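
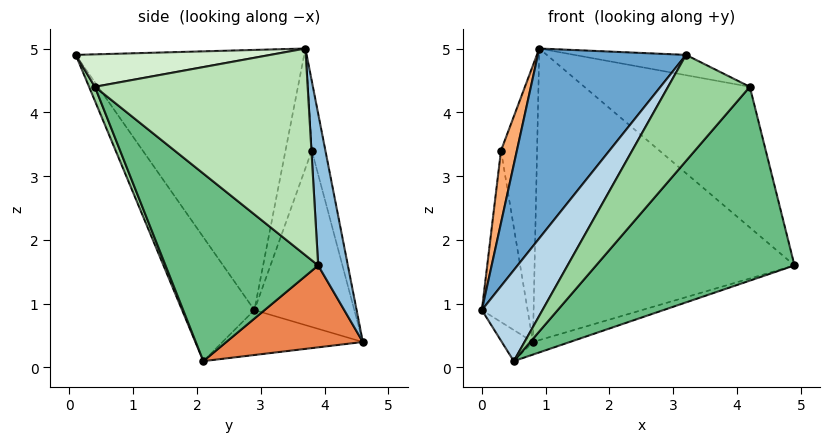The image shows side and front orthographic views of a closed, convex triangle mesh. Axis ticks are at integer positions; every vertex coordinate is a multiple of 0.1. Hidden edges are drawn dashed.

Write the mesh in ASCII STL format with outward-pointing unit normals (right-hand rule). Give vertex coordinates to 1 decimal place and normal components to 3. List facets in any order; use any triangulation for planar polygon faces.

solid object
 facet normal -0.806 -0.523 0.279
  outer loop
   vertex 0.9 3.7 5.0
   vertex 0.0 2.9 0.9
   vertex 3.2 0.1 4.9
  endloop
 endfacet
 facet normal 0.111 0.976 0.188
  outer loop
   vertex 0.8 4.6 0.4
   vertex 0.9 3.7 5.0
   vertex 4.9 3.9 1.6
  endloop
 endfacet
 facet normal -0.756 -0.634 0.161
  outer loop
   vertex 0.5 2.1 0.1
   vertex 3.2 0.1 4.9
   vertex 0.0 2.9 0.9
  endloop
 endfacet
 facet normal -0.753 0.167 -0.637
  outer loop
   vertex 0.5 2.1 0.1
   vertex 0.0 2.9 0.9
   vertex 0.8 4.6 0.4
  endloop
 endfacet
 facet normal 0.292 0.079 -0.953
  outer loop
   vertex 0.5 2.1 0.1
   vertex 0.8 4.6 0.4
   vertex 4.9 3.9 1.6
  endloop
 endfacet
 facet normal -0.823 -0.496 0.277
  outer loop
   vertex 0.3 3.8 3.4
   vertex 0.0 2.9 0.9
   vertex 0.9 3.7 5.0
  endloop
 endfacet
 facet normal -0.909 0.416 -0.041
  outer loop
   vertex 0.3 3.8 3.4
   vertex 0.8 4.6 0.4
   vertex 0.0 2.9 0.9
  endloop
 endfacet
 facet normal -0.346 0.919 0.187
  outer loop
   vertex 0.3 3.8 3.4
   vertex 0.9 3.7 5.0
   vertex 0.8 4.6 0.4
  endloop
 endfacet
 facet normal 0.467 -0.607 -0.642
  outer loop
   vertex 4.2 0.4 4.4
   vertex 0.5 2.1 0.1
   vertex 4.9 3.9 1.6
  endloop
 endfacet
 facet normal 0.065 -0.908 -0.415
  outer loop
   vertex 4.2 0.4 4.4
   vertex 3.2 0.1 4.9
   vertex 0.5 2.1 0.1
  endloop
 endfacet
 facet normal 0.568 0.442 0.694
  outer loop
   vertex 4.2 0.4 4.4
   vertex 4.9 3.9 1.6
   vertex 0.9 3.7 5.0
  endloop
 endfacet
 facet normal 0.383 0.220 0.897
  outer loop
   vertex 4.2 0.4 4.4
   vertex 0.9 3.7 5.0
   vertex 3.2 0.1 4.9
  endloop
 endfacet
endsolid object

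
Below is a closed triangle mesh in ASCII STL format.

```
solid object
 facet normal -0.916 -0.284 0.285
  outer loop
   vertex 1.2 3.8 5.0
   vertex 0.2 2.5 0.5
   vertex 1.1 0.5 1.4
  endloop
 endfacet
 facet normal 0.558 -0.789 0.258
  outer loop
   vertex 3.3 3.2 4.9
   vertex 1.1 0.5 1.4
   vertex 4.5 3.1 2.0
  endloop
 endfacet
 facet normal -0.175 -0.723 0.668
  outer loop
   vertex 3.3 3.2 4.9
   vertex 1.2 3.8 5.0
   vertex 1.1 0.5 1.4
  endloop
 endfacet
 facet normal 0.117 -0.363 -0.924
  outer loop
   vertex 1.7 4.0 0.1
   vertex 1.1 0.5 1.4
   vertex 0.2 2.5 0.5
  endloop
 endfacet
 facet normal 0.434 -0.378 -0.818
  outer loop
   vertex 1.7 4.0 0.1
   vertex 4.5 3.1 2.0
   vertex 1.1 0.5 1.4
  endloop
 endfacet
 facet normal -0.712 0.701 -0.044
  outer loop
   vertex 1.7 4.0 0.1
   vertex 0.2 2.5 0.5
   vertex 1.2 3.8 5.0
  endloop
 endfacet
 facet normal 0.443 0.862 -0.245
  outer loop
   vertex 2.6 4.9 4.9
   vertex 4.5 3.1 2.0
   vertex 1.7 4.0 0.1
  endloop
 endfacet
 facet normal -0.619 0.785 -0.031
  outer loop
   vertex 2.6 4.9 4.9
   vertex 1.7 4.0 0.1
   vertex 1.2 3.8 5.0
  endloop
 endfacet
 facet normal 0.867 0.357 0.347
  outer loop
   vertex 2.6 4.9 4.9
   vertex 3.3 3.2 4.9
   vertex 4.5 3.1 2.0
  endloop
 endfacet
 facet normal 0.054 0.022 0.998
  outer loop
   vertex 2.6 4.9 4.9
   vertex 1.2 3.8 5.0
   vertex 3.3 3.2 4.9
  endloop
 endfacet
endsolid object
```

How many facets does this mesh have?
10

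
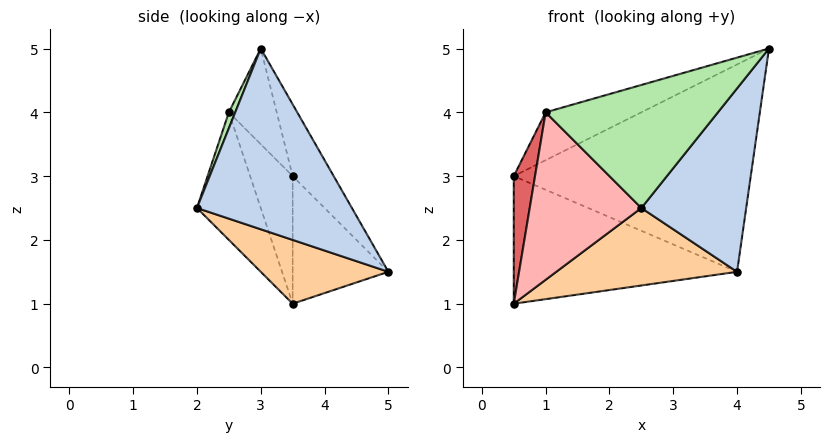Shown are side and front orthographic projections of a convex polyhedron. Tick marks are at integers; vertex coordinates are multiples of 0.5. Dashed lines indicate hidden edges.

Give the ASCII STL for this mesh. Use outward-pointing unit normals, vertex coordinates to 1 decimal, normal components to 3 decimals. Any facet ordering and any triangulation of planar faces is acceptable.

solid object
 facet normal -0.147 0.850 0.506
  outer loop
   vertex 4.0 5.0 1.5
   vertex 0.5 3.5 3.0
   vertex 4.5 3.0 5.0
  endloop
 endfacet
 facet normal 0.759 -0.513 -0.402
  outer loop
   vertex 2.5 2.0 2.5
   vertex 4.0 5.0 1.5
   vertex 4.5 3.0 5.0
  endloop
 endfacet
 facet normal -0.394 0.919 0.000
  outer loop
   vertex 0.5 3.5 1.0
   vertex 0.5 3.5 3.0
   vertex 4.0 5.0 1.5
  endloop
 endfacet
 facet normal 0.308 -0.436 -0.846
  outer loop
   vertex 0.5 3.5 1.0
   vertex 4.0 5.0 1.5
   vertex 2.5 2.0 2.5
  endloop
 endfacet
 facet normal -0.298 0.596 0.745
  outer loop
   vertex 1.0 2.5 4.0
   vertex 4.5 3.0 5.0
   vertex 0.5 3.5 3.0
  endloop
 endfacet
 facet normal 0.035 -0.937 0.347
  outer loop
   vertex 1.0 2.5 4.0
   vertex 2.5 2.0 2.5
   vertex 4.5 3.0 5.0
  endloop
 endfacet
 facet normal -0.894 -0.447 0.000
  outer loop
   vertex 1.0 2.5 4.0
   vertex 0.5 3.5 3.0
   vertex 0.5 3.5 1.0
  endloop
 endfacet
 facet normal -0.486 -0.850 -0.202
  outer loop
   vertex 1.0 2.5 4.0
   vertex 0.5 3.5 1.0
   vertex 2.5 2.0 2.5
  endloop
 endfacet
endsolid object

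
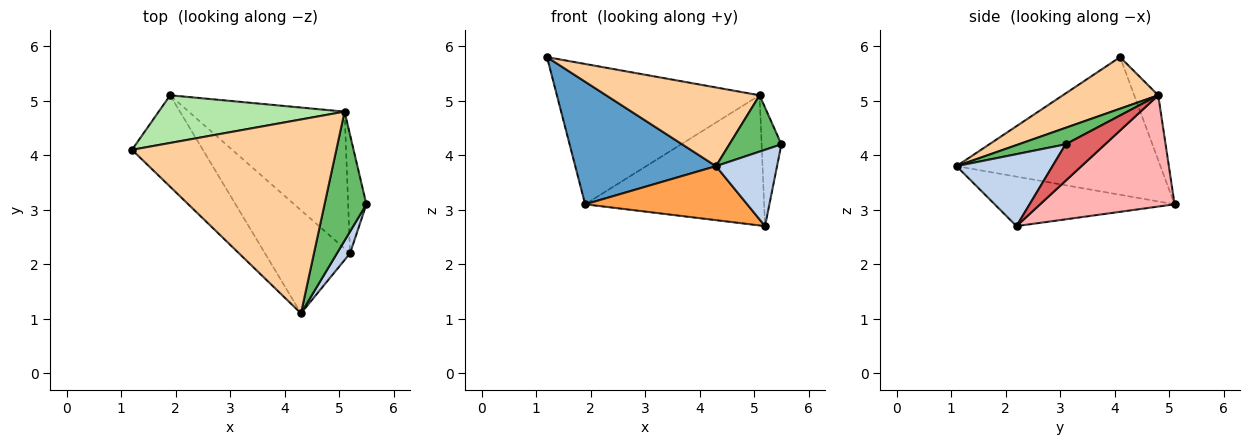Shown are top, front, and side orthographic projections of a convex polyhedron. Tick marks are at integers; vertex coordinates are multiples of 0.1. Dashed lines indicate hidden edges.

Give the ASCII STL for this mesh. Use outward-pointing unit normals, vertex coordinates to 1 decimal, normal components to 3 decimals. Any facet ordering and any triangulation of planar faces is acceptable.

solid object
 facet normal -0.758 -0.523 -0.390
  outer loop
   vertex 1.9 5.1 3.1
   vertex 4.3 1.1 3.8
   vertex 1.2 4.1 5.8
  endloop
 endfacet
 facet normal 0.834 -0.531 0.152
  outer loop
   vertex 5.2 2.2 2.7
   vertex 5.5 3.1 4.2
   vertex 4.3 1.1 3.8
  endloop
 endfacet
 facet normal -0.458 -0.413 -0.787
  outer loop
   vertex 5.2 2.2 2.7
   vertex 4.3 1.1 3.8
   vertex 1.9 5.1 3.1
  endloop
 endfacet
 facet normal 0.228 -0.366 0.902
  outer loop
   vertex 5.1 4.8 5.1
   vertex 1.2 4.1 5.8
   vertex 4.3 1.1 3.8
  endloop
 endfacet
 facet normal 0.340 -0.376 0.862
  outer loop
   vertex 5.1 4.8 5.1
   vertex 4.3 1.1 3.8
   vertex 5.5 3.1 4.2
  endloop
 endfacet
 facet normal -0.112 0.941 0.320
  outer loop
   vertex 5.1 4.8 5.1
   vertex 1.9 5.1 3.1
   vertex 1.2 4.1 5.8
  endloop
 endfacet
 facet normal 0.816 0.408 -0.408
  outer loop
   vertex 5.1 4.8 5.1
   vertex 5.5 3.1 4.2
   vertex 5.2 2.2 2.7
  endloop
 endfacet
 facet normal 0.460 0.612 -0.644
  outer loop
   vertex 5.1 4.8 5.1
   vertex 5.2 2.2 2.7
   vertex 1.9 5.1 3.1
  endloop
 endfacet
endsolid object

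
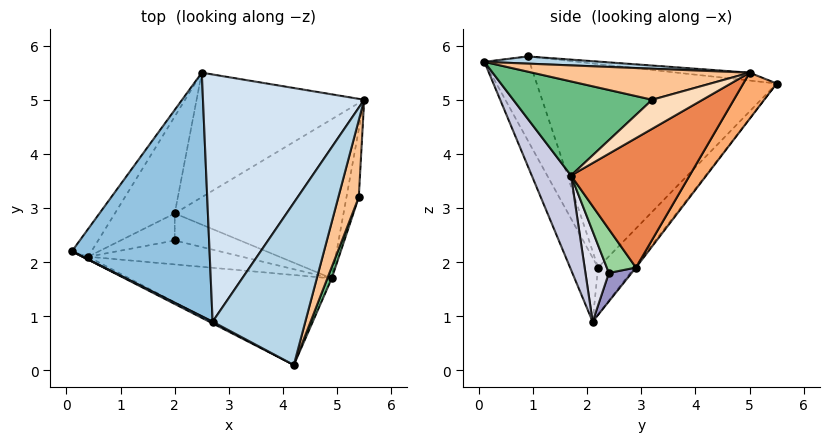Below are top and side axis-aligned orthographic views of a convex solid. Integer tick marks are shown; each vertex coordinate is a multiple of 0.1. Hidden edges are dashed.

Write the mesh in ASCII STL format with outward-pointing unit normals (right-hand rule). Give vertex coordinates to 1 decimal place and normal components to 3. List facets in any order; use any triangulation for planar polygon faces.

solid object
 facet normal -0.470 -0.883 0.019
  outer loop
   vertex 2.7 0.9 5.8
   vertex 0.1 2.2 1.9
   vertex 4.2 0.1 5.7
  endloop
 endfacet
 facet normal -0.828 0.025 0.560
  outer loop
   vertex 2.7 0.9 5.8
   vertex 2.5 5.5 5.3
   vertex 0.1 2.2 1.9
  endloop
 endfacet
 facet normal 0.077 0.020 0.997
  outer loop
   vertex 2.7 0.9 5.8
   vertex 4.2 0.1 5.7
   vertex 5.5 5.0 5.5
  endloop
 endfacet
 facet normal -0.049 0.106 0.993
  outer loop
   vertex 2.7 0.9 5.8
   vertex 5.5 5.0 5.5
   vertex 2.5 5.5 5.3
  endloop
 endfacet
 facet normal 0.575 0.327 -0.750
  outer loop
   vertex 2.0 2.9 1.9
   vertex 5.5 5.0 5.5
   vertex 4.9 1.7 3.6
  endloop
 endfacet
 facet normal 0.169 0.771 -0.614
  outer loop
   vertex 2.0 2.9 1.9
   vertex 2.5 5.5 5.3
   vertex 5.5 5.0 5.5
  endloop
 endfacet
 facet normal 0.819 -0.195 0.539
  outer loop
   vertex 5.4 3.2 5.0
   vertex 5.5 5.0 5.5
   vertex 4.2 0.1 5.7
  endloop
 endfacet
 facet normal 0.919 0.057 -0.390
  outer loop
   vertex 5.4 3.2 5.0
   vertex 4.9 1.7 3.6
   vertex 5.5 5.0 5.5
  endloop
 endfacet
 facet normal 0.935 -0.352 0.043
  outer loop
   vertex 5.4 3.2 5.0
   vertex 4.2 0.1 5.7
   vertex 4.9 1.7 3.6
  endloop
 endfacet
 facet normal 0.548 0.164 -0.820
  outer loop
   vertex 2.0 2.4 1.8
   vertex 2.0 2.9 1.9
   vertex 4.9 1.7 3.6
  endloop
 endfacet
 facet normal -0.631 0.730 -0.262
  outer loop
   vertex 0.4 2.1 0.9
   vertex 0.1 2.2 1.9
   vertex 2.5 5.5 5.3
  endloop
 endfacet
 facet normal -0.019 0.796 -0.606
  outer loop
   vertex 0.4 2.1 0.9
   vertex 2.5 5.5 5.3
   vertex 2.0 2.9 1.9
  endloop
 endfacet
 facet normal 0.458 0.174 -0.872
  outer loop
   vertex 0.4 2.1 0.9
   vertex 2.0 2.9 1.9
   vertex 2.0 2.4 1.8
  endloop
 endfacet
 facet normal -0.427 -0.903 -0.038
  outer loop
   vertex 0.4 2.1 0.9
   vertex 4.2 0.1 5.7
   vertex 0.1 2.2 1.9
  endloop
 endfacet
 facet normal 0.248 -0.809 -0.533
  outer loop
   vertex 0.4 2.1 0.9
   vertex 4.9 1.7 3.6
   vertex 4.2 0.1 5.7
  endloop
 endfacet
 facet normal 0.503 -0.116 -0.856
  outer loop
   vertex 0.4 2.1 0.9
   vertex 2.0 2.4 1.8
   vertex 4.9 1.7 3.6
  endloop
 endfacet
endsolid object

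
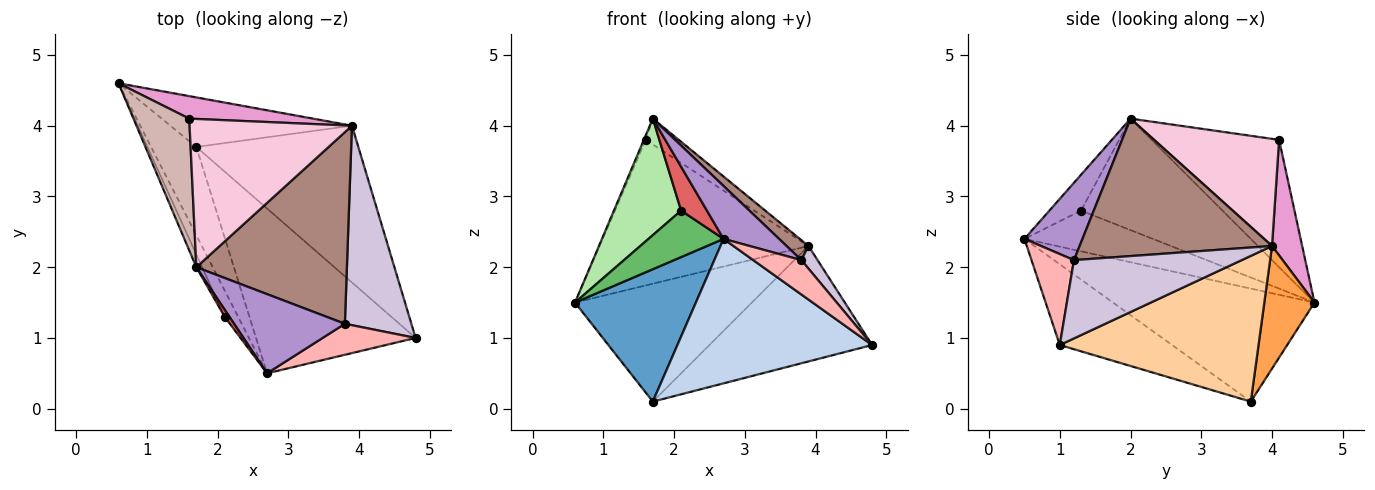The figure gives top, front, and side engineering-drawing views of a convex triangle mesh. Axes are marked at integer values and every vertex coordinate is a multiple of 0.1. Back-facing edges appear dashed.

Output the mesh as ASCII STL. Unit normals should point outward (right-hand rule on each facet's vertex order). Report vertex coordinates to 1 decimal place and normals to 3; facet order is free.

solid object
 facet normal -0.811 -0.487 -0.324
  outer loop
   vertex 1.7 3.7 0.1
   vertex 2.7 0.5 2.4
   vertex 0.6 4.6 1.5
  endloop
 endfacet
 facet normal -0.355 -0.616 -0.703
  outer loop
   vertex 1.7 3.7 0.1
   vertex 4.8 1.0 0.9
   vertex 2.7 0.5 2.4
  endloop
 endfacet
 facet normal 0.253 0.892 -0.375
  outer loop
   vertex 1.7 3.7 0.1
   vertex 0.6 4.6 1.5
   vertex 3.9 4.0 2.3
  endloop
 endfacet
 facet normal 0.587 0.480 -0.652
  outer loop
   vertex 1.7 3.7 0.1
   vertex 3.9 4.0 2.3
   vertex 4.8 1.0 0.9
  endloop
 endfacet
 facet normal -0.830 -0.485 -0.274
  outer loop
   vertex 2.1 1.3 2.8
   vertex 0.6 4.6 1.5
   vertex 2.7 0.5 2.4
  endloop
 endfacet
 facet normal -0.902 -0.429 -0.047
  outer loop
   vertex 2.1 1.3 2.8
   vertex 1.7 2.0 4.1
   vertex 0.6 4.6 1.5
  endloop
 endfacet
 facet normal -0.771 -0.629 0.101
  outer loop
   vertex 2.1 1.3 2.8
   vertex 2.7 0.5 2.4
   vertex 1.7 2.0 4.1
  endloop
 endfacet
 facet normal 0.548 -0.621 0.560
  outer loop
   vertex 3.8 1.2 2.1
   vertex 2.7 0.5 2.4
   vertex 4.8 1.0 0.9
  endloop
 endfacet
 facet normal 0.502 -0.480 0.719
  outer loop
   vertex 3.8 1.2 2.1
   vertex 1.7 2.0 4.1
   vertex 2.7 0.5 2.4
  endloop
 endfacet
 facet normal 0.760 -0.073 0.646
  outer loop
   vertex 3.8 1.2 2.1
   vertex 4.8 1.0 0.9
   vertex 3.9 4.0 2.3
  endloop
 endfacet
 facet normal 0.672 -0.077 0.736
  outer loop
   vertex 3.8 1.2 2.1
   vertex 3.9 4.0 2.3
   vertex 1.7 2.0 4.1
  endloop
 endfacet
 facet normal -0.916 0.014 0.401
  outer loop
   vertex 1.6 4.1 3.8
   vertex 0.6 4.6 1.5
   vertex 1.7 2.0 4.1
  endloop
 endfacet
 facet normal 0.141 0.978 0.151
  outer loop
   vertex 1.6 4.1 3.8
   vertex 3.9 4.0 2.3
   vertex 0.6 4.6 1.5
  endloop
 endfacet
 facet normal 0.545 0.144 0.826
  outer loop
   vertex 1.6 4.1 3.8
   vertex 1.7 2.0 4.1
   vertex 3.9 4.0 2.3
  endloop
 endfacet
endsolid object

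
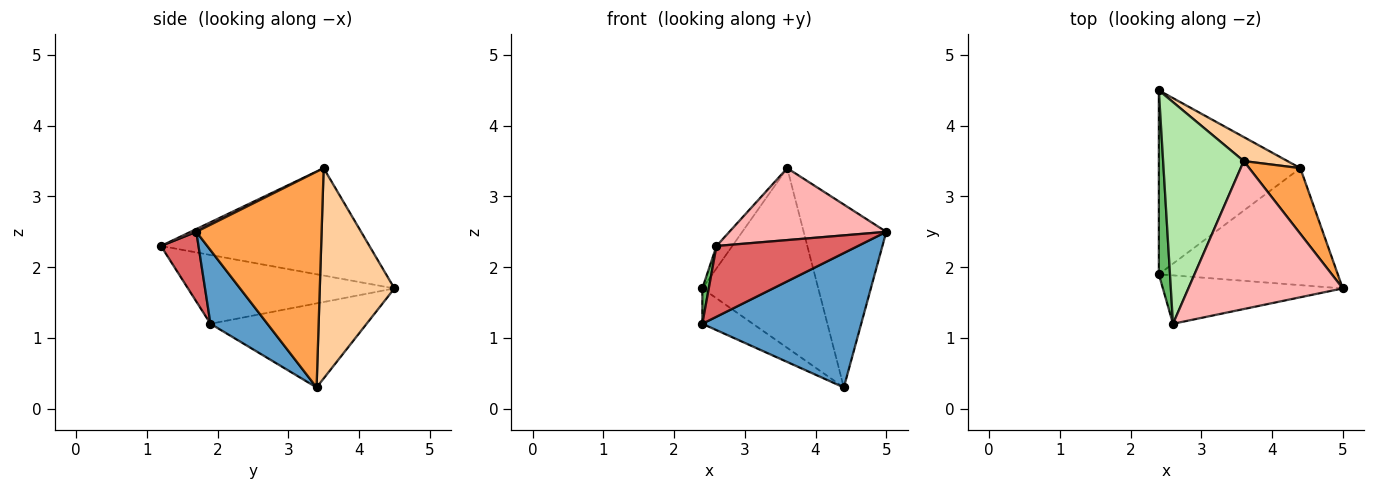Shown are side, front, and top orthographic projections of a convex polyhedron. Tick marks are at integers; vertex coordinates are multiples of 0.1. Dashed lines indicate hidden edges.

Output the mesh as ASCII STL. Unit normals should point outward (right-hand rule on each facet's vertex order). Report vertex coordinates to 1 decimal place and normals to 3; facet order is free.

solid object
 facet normal 0.261 -0.728 -0.634
  outer loop
   vertex 4.4 3.4 0.3
   vertex 5.0 1.7 2.5
   vertex 2.4 1.9 1.2
  endloop
 endfacet
 facet normal -0.504 0.163 -0.848
  outer loop
   vertex 4.4 3.4 0.3
   vertex 2.4 1.9 1.2
   vertex 2.4 4.5 1.7
  endloop
 endfacet
 facet normal 0.819 0.540 0.194
  outer loop
   vertex 3.6 3.5 3.4
   vertex 5.0 1.7 2.5
   vertex 4.4 3.4 0.3
  endloop
 endfacet
 facet normal 0.538 0.836 0.112
  outer loop
   vertex 3.6 3.5 3.4
   vertex 4.4 3.4 0.3
   vertex 2.4 4.5 1.7
  endloop
 endfacet
 facet normal -0.987 -0.031 0.160
  outer loop
   vertex 2.6 1.2 2.3
   vertex 2.4 4.5 1.7
   vertex 2.4 1.9 1.2
  endloop
 endfacet
 facet normal -0.798 0.061 0.599
  outer loop
   vertex 2.6 1.2 2.3
   vertex 3.6 3.5 3.4
   vertex 2.4 4.5 1.7
  endloop
 endfacet
 facet normal 0.214 -0.806 -0.552
  outer loop
   vertex 2.6 1.2 2.3
   vertex 2.4 1.9 1.2
   vertex 5.0 1.7 2.5
  endloop
 endfacet
 facet normal 0.016 -0.437 0.899
  outer loop
   vertex 2.6 1.2 2.3
   vertex 5.0 1.7 2.5
   vertex 3.6 3.5 3.4
  endloop
 endfacet
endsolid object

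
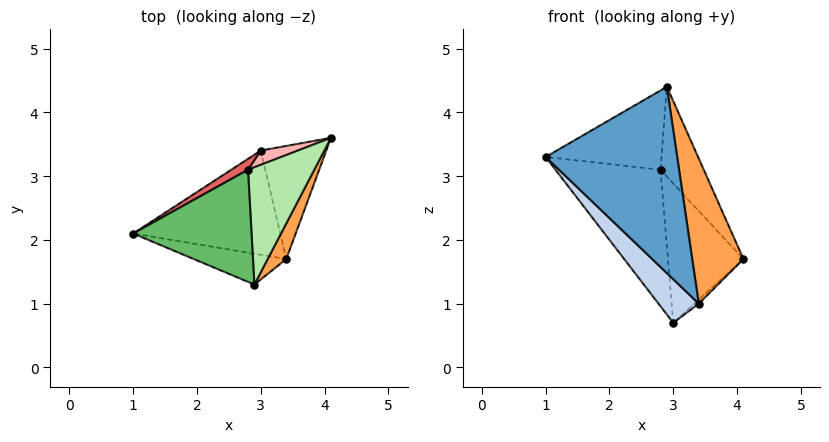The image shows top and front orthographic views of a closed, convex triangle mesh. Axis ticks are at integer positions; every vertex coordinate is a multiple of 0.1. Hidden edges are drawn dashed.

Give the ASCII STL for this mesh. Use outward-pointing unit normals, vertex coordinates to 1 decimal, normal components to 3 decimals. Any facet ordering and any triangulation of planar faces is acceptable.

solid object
 facet normal -0.306 -0.939 -0.155
  outer loop
   vertex 3.4 1.7 1.0
   vertex 2.9 1.3 4.4
   vertex 1.0 2.1 3.3
  endloop
 endfacet
 facet normal -0.688 -0.280 -0.669
  outer loop
   vertex 3.4 1.7 1.0
   vertex 1.0 2.1 3.3
   vertex 3.0 3.4 0.7
  endloop
 endfacet
 facet normal 0.923 -0.374 0.092
  outer loop
   vertex 3.4 1.7 1.0
   vertex 4.1 3.6 1.7
   vertex 2.9 1.3 4.4
  endloop
 endfacet
 facet normal 0.670 0.027 -0.742
  outer loop
   vertex 3.4 1.7 1.0
   vertex 3.0 3.4 0.7
   vertex 4.1 3.6 1.7
  endloop
 endfacet
 facet normal -0.224 0.562 0.796
  outer loop
   vertex 2.8 3.1 3.1
   vertex 1.0 2.1 3.3
   vertex 2.9 1.3 4.4
  endloop
 endfacet
 facet normal 0.528 0.516 0.674
  outer loop
   vertex 2.8 3.1 3.1
   vertex 2.9 1.3 4.4
   vertex 4.1 3.6 1.7
  endloop
 endfacet
 facet normal -0.479 0.875 0.070
  outer loop
   vertex 2.8 3.1 3.1
   vertex 3.0 3.4 0.7
   vertex 1.0 2.1 3.3
  endloop
 endfacet
 facet normal -0.264 0.960 0.098
  outer loop
   vertex 2.8 3.1 3.1
   vertex 4.1 3.6 1.7
   vertex 3.0 3.4 0.7
  endloop
 endfacet
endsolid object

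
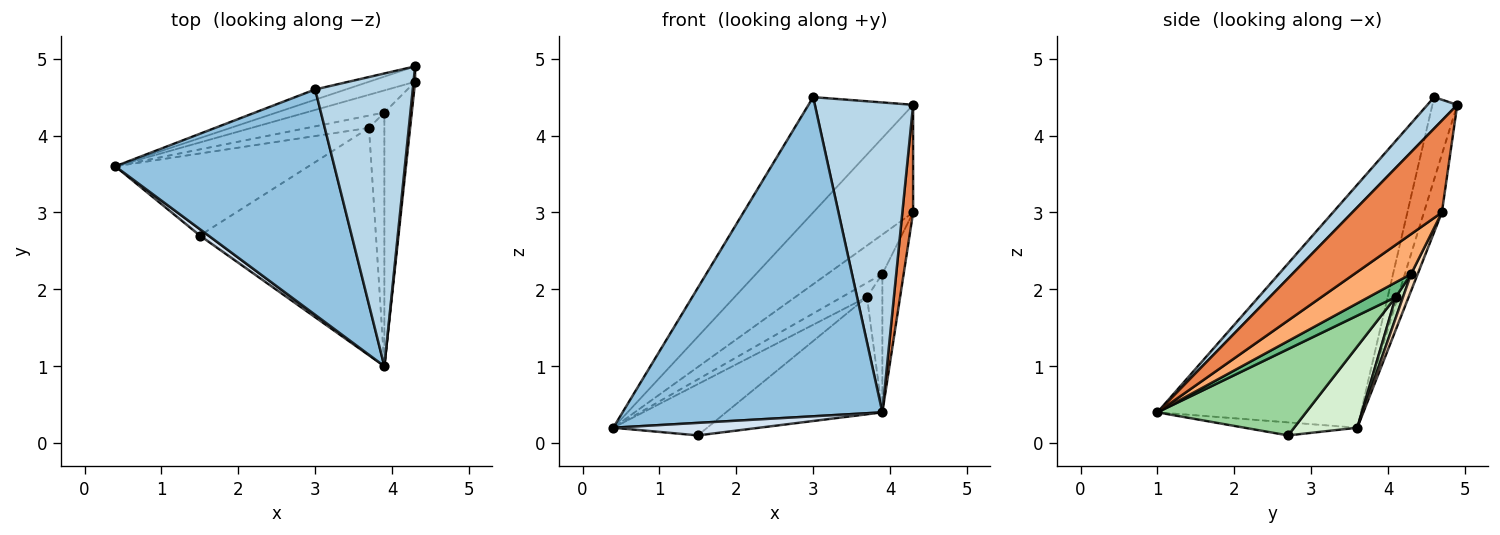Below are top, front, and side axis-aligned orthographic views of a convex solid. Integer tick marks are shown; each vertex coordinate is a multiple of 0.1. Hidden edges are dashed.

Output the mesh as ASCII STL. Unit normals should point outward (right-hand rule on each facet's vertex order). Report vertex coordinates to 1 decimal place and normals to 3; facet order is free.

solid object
 facet normal -0.230 0.969 -0.086
  outer loop
   vertex 3.0 4.6 4.5
   vertex 4.3 4.9 4.4
   vertex 0.4 3.6 0.2
  endloop
 endfacet
 facet normal -0.539 -0.688 0.486
  outer loop
   vertex 3.0 4.6 4.5
   vertex 0.4 3.6 0.2
   vertex 3.9 1.0 0.4
  endloop
 endfacet
 facet normal 0.215 -0.710 0.671
  outer loop
   vertex 3.0 4.6 4.5
   vertex 3.9 1.0 0.4
   vertex 4.3 4.9 4.4
  endloop
 endfacet
 facet normal -0.567 -0.734 0.374
  outer loop
   vertex 1.5 2.7 0.1
   vertex 3.9 1.0 0.4
   vertex 0.4 3.6 0.2
  endloop
 endfacet
 facet normal 0.993 -0.119 0.017
  outer loop
   vertex 4.3 4.7 3.0
   vertex 4.3 4.9 4.4
   vertex 3.9 1.0 0.4
  endloop
 endfacet
 facet normal 0.787 0.295 -0.541
  outer loop
   vertex 4.3 4.7 3.0
   vertex 3.9 1.0 0.4
   vertex 3.9 4.3 2.2
  endloop
 endfacet
 facet normal -0.175 0.975 -0.139
  outer loop
   vertex 4.3 4.7 3.0
   vertex 0.4 3.6 0.2
   vertex 4.3 4.9 4.4
  endloop
 endfacet
 facet normal 0.104 0.868 -0.486
  outer loop
   vertex 4.3 4.7 3.0
   vertex 3.9 4.3 2.2
   vertex 0.4 3.6 0.2
  endloop
 endfacet
 facet normal 0.642 0.367 -0.673
  outer loop
   vertex 3.7 4.1 1.9
   vertex 3.9 4.3 2.2
   vertex 3.9 1.0 0.4
  endloop
 endfacet
 facet normal 0.399 0.420 -0.815
  outer loop
   vertex 3.7 4.1 1.9
   vertex 3.9 1.0 0.4
   vertex 1.5 2.7 0.1
  endloop
 endfacet
 facet normal 0.216 0.740 -0.637
  outer loop
   vertex 3.7 4.1 1.9
   vertex 0.4 3.6 0.2
   vertex 3.9 4.3 2.2
  endloop
 endfacet
 facet normal 0.336 0.499 -0.799
  outer loop
   vertex 3.7 4.1 1.9
   vertex 1.5 2.7 0.1
   vertex 0.4 3.6 0.2
  endloop
 endfacet
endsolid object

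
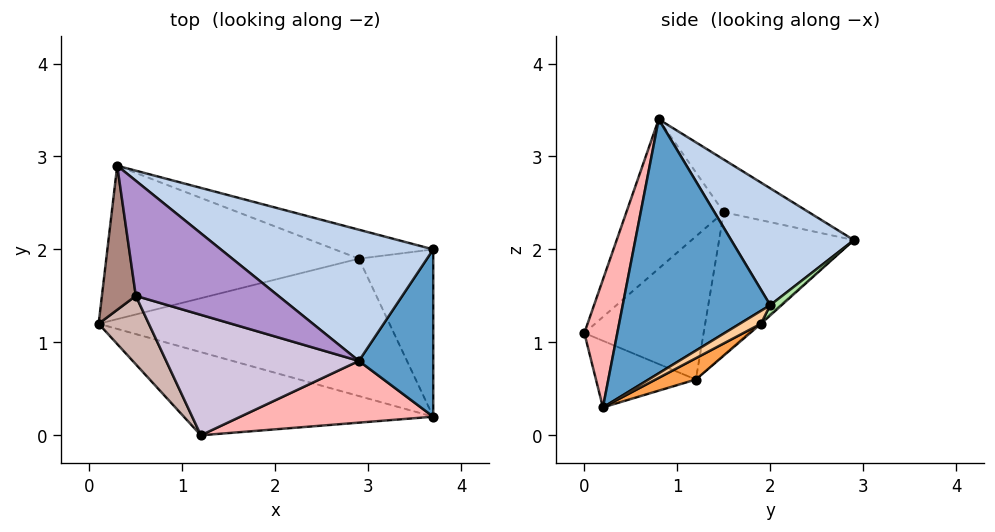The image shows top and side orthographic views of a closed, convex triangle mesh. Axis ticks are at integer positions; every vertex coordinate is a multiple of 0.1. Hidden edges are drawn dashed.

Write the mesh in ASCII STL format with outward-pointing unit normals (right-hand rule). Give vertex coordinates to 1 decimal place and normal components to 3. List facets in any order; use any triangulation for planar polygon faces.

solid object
 facet normal 0.946 -0.169 0.277
  outer loop
   vertex 2.9 0.8 3.4
   vertex 3.7 0.2 0.3
   vertex 3.7 2.0 1.4
  endloop
 endfacet
 facet normal 0.318 0.751 0.578
  outer loop
   vertex 0.3 2.9 2.1
   vertex 2.9 0.8 3.4
   vertex 3.7 2.0 1.4
  endloop
 endfacet
 facet normal 0.064 0.490 -0.869
  outer loop
   vertex 2.9 1.9 1.2
   vertex 3.7 0.2 0.3
   vertex 0.1 1.2 0.6
  endloop
 endfacet
 facet normal 0.147 0.516 -0.844
  outer loop
   vertex 2.9 1.9 1.2
   vertex 3.7 2.0 1.4
   vertex 3.7 0.2 0.3
  endloop
 endfacet
 facet normal -0.005 0.662 -0.750
  outer loop
   vertex 2.9 1.9 1.2
   vertex 0.1 1.2 0.6
   vertex 0.3 2.9 2.1
  endloop
 endfacet
 facet normal 0.067 0.758 -0.648
  outer loop
   vertex 2.9 1.9 1.2
   vertex 0.3 2.9 2.1
   vertex 3.7 2.0 1.4
  endloop
 endfacet
 facet normal -0.217 -0.539 -0.814
  outer loop
   vertex 1.2 0.0 1.1
   vertex 0.1 1.2 0.6
   vertex 3.7 0.2 0.3
  endloop
 endfacet
 facet normal 0.149 -0.963 0.225
  outer loop
   vertex 1.2 0.0 1.1
   vertex 3.7 0.2 0.3
   vertex 2.9 0.8 3.4
  endloop
 endfacet
 facet normal -0.343 0.150 0.927
  outer loop
   vertex 0.5 1.5 2.4
   vertex 2.9 0.8 3.4
   vertex 0.3 2.9 2.1
  endloop
 endfacet
 facet normal -0.439 -0.697 0.567
  outer loop
   vertex 0.5 1.5 2.4
   vertex 1.2 0.0 1.1
   vertex 2.9 0.8 3.4
  endloop
 endfacet
 facet normal -0.969 -0.089 0.230
  outer loop
   vertex 0.5 1.5 2.4
   vertex 0.3 2.9 2.1
   vertex 0.1 1.2 0.6
  endloop
 endfacet
 facet normal -0.763 -0.588 0.268
  outer loop
   vertex 0.5 1.5 2.4
   vertex 0.1 1.2 0.6
   vertex 1.2 0.0 1.1
  endloop
 endfacet
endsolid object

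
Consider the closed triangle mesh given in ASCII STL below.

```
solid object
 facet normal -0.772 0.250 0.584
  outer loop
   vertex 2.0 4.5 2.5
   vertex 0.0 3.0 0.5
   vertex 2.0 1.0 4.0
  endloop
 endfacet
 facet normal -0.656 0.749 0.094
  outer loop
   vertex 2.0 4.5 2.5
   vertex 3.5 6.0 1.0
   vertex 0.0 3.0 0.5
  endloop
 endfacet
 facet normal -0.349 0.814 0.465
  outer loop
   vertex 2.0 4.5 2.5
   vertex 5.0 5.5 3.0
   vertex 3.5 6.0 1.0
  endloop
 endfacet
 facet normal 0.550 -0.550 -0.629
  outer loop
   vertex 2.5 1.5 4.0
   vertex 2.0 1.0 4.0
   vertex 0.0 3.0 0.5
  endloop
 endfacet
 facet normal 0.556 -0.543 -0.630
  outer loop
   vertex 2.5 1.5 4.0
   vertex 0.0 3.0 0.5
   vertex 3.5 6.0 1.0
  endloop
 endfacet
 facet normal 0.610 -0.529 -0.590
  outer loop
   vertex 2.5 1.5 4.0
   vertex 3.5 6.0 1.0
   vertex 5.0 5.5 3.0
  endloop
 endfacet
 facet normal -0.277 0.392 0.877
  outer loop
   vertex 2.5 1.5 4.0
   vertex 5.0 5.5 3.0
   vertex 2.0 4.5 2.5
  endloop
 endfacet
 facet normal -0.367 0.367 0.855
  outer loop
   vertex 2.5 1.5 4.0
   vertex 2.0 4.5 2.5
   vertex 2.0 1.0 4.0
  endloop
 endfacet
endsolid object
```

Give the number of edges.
12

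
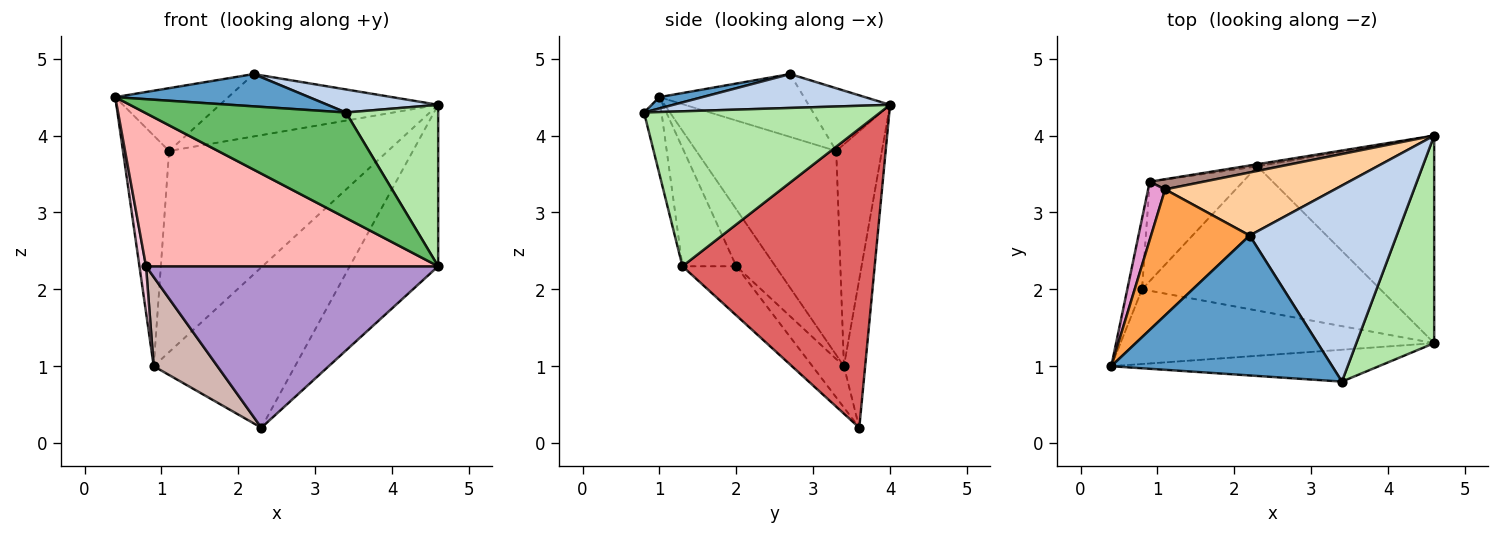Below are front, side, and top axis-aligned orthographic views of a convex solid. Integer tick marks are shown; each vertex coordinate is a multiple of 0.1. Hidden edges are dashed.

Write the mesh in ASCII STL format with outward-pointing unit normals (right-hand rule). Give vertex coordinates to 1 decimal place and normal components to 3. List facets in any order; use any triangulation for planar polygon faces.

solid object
 facet normal 0.050 -0.225 0.973
  outer loop
   vertex 2.2 2.7 4.8
   vertex 0.4 1.0 4.5
   vertex 3.4 0.8 4.3
  endloop
 endfacet
 facet normal 0.223 -0.114 0.968
  outer loop
   vertex 2.2 2.7 4.8
   vertex 3.4 0.8 4.3
   vertex 4.6 4.0 4.4
  endloop
 endfacet
 facet normal -0.495 0.387 0.777
  outer loop
   vertex 2.2 2.7 4.8
   vertex 1.1 3.3 3.8
   vertex 0.4 1.0 4.5
  endloop
 endfacet
 facet normal -0.254 0.680 0.688
  outer loop
   vertex 2.2 2.7 4.8
   vertex 4.6 4.0 4.4
   vertex 1.1 3.3 3.8
  endloop
 endfacet
 facet normal -0.083 -0.954 -0.288
  outer loop
   vertex 4.6 1.3 2.3
   vertex 3.4 0.8 4.3
   vertex 0.4 1.0 4.5
  endloop
 endfacet
 facet normal 0.844 -0.330 0.424
  outer loop
   vertex 4.6 1.3 2.3
   vertex 4.6 4.0 4.4
   vertex 3.4 0.8 4.3
  endloop
 endfacet
 facet normal 0.800 0.368 -0.473
  outer loop
   vertex 4.6 1.3 2.3
   vertex 2.3 3.6 0.2
   vertex 4.6 4.0 4.4
  endloop
 endfacet
 facet normal -0.163 -0.887 -0.433
  outer loop
   vertex 0.8 2.0 2.3
   vertex 4.6 1.3 2.3
   vertex 0.4 1.0 4.5
  endloop
 endfacet
 facet normal -0.136 -0.739 -0.660
  outer loop
   vertex 0.8 2.0 2.3
   vertex 2.3 3.6 0.2
   vertex 4.6 1.3 2.3
  endloop
 endfacet
 facet normal -0.149 0.989 -0.013
  outer loop
   vertex 0.9 3.4 1.0
   vertex 4.6 4.0 4.4
   vertex 2.3 3.6 0.2
  endloop
 endfacet
 facet normal -0.204 0.978 0.049
  outer loop
   vertex 0.9 3.4 1.0
   vertex 1.1 3.3 3.8
   vertex 4.6 4.0 4.4
  endloop
 endfacet
 facet normal -0.313 -0.634 -0.707
  outer loop
   vertex 0.9 3.4 1.0
   vertex 2.3 3.6 0.2
   vertex 0.8 2.0 2.3
  endloop
 endfacet
 facet normal -0.947 0.312 0.079
  outer loop
   vertex 0.9 3.4 1.0
   vertex 0.4 1.0 4.5
   vertex 1.1 3.3 3.8
  endloop
 endfacet
 facet normal -0.956 -0.161 -0.247
  outer loop
   vertex 0.9 3.4 1.0
   vertex 0.8 2.0 2.3
   vertex 0.4 1.0 4.5
  endloop
 endfacet
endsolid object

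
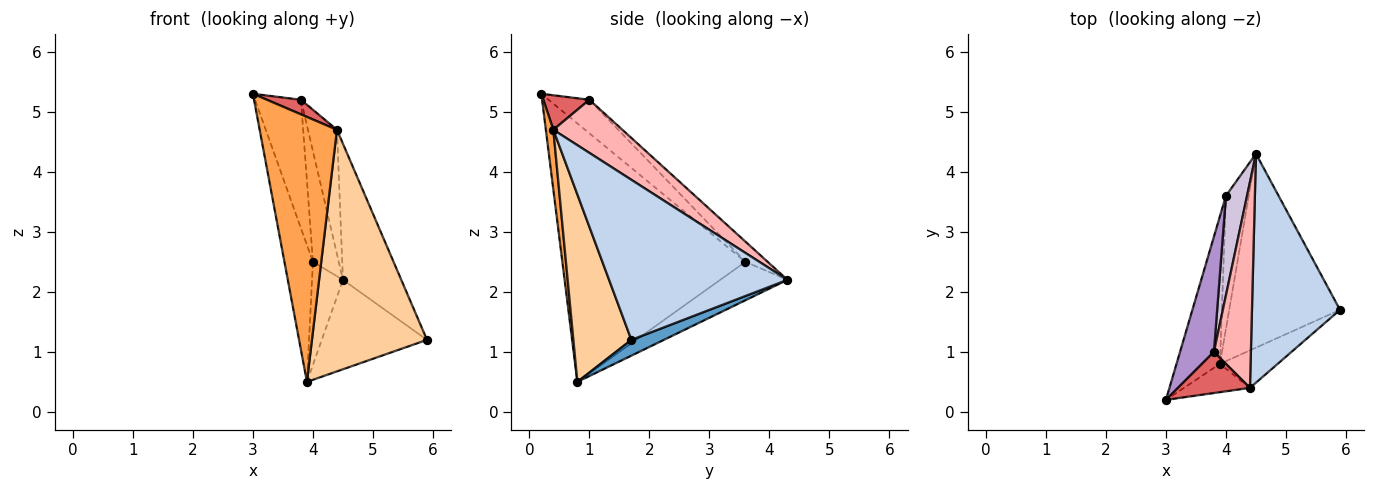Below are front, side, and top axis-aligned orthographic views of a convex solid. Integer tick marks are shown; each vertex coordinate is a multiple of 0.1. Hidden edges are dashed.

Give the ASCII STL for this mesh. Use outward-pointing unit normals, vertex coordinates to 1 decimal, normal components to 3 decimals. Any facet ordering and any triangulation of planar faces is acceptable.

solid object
 facet normal 0.128 0.415 -0.901
  outer loop
   vertex 3.9 0.8 0.5
   vertex 4.5 4.3 2.2
   vertex 5.9 1.7 1.2
  endloop
 endfacet
 facet normal 0.842 0.275 0.463
  outer loop
   vertex 4.4 0.4 4.7
   vertex 5.9 1.7 1.2
   vertex 4.5 4.3 2.2
  endloop
 endfacet
 facet normal 0.096 -0.990 -0.106
  outer loop
   vertex 4.4 0.4 4.7
   vertex 3.0 0.2 5.3
   vertex 3.9 0.8 0.5
  endloop
 endfacet
 facet normal 0.446 -0.884 -0.137
  outer loop
   vertex 4.4 0.4 4.7
   vertex 3.9 0.8 0.5
   vertex 5.9 1.7 1.2
  endloop
 endfacet
 facet normal -0.975 0.152 -0.164
  outer loop
   vertex 4.0 3.6 2.5
   vertex 3.9 0.8 0.5
   vertex 3.0 0.2 5.3
  endloop
 endfacet
 facet normal -0.800 0.368 -0.475
  outer loop
   vertex 4.0 3.6 2.5
   vertex 4.5 4.3 2.2
   vertex 3.9 0.8 0.5
  endloop
 endfacet
 facet normal 0.412 -0.304 0.859
  outer loop
   vertex 3.8 1.0 5.2
   vertex 3.0 0.2 5.3
   vertex 4.4 0.4 4.7
  endloop
 endfacet
 facet normal 0.776 0.326 0.540
  outer loop
   vertex 3.8 1.0 5.2
   vertex 4.4 0.4 4.7
   vertex 4.5 4.3 2.2
  endloop
 endfacet
 facet normal -0.551 0.621 0.557
  outer loop
   vertex 3.8 1.0 5.2
   vertex 4.0 3.6 2.5
   vertex 3.0 0.2 5.3
  endloop
 endfacet
 facet normal -0.539 0.626 0.563
  outer loop
   vertex 3.8 1.0 5.2
   vertex 4.5 4.3 2.2
   vertex 4.0 3.6 2.5
  endloop
 endfacet
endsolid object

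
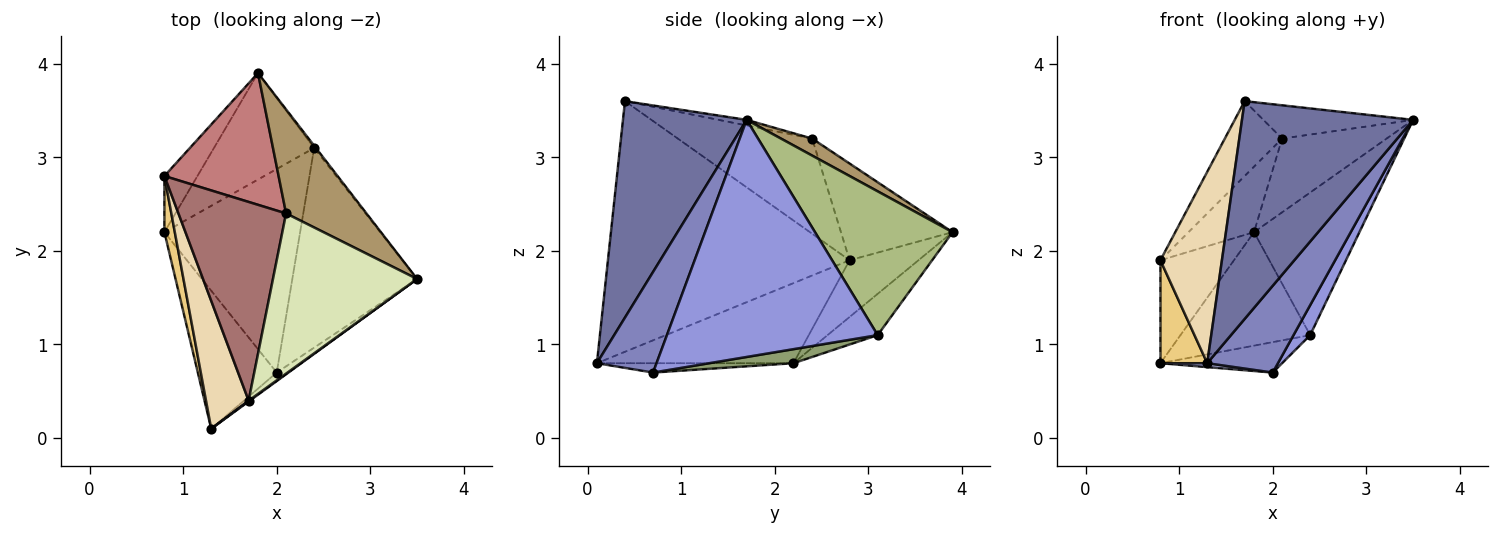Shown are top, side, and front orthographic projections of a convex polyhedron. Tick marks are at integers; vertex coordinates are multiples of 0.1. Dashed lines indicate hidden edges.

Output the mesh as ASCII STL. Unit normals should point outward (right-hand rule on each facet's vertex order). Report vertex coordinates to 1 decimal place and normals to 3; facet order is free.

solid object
 facet normal 0.586 -0.811 0.003
  outer loop
   vertex 1.7 0.4 3.6
   vertex 1.3 0.1 0.8
   vertex 3.5 1.7 3.4
  endloop
 endfacet
 facet normal 0.643 -0.762 -0.075
  outer loop
   vertex 2.0 0.7 0.7
   vertex 3.5 1.7 3.4
   vertex 1.3 0.1 0.8
  endloop
 endfacet
 facet normal 0.883 -0.070 -0.465
  outer loop
   vertex 2.0 0.7 0.7
   vertex 2.4 3.1 1.1
   vertex 3.5 1.7 3.4
  endloop
 endfacet
 facet normal -0.118 -0.028 -0.993
  outer loop
   vertex 2.0 0.7 0.7
   vertex 1.3 0.1 0.8
   vertex 0.8 2.2 0.8
  endloop
 endfacet
 facet normal 0.102 0.147 -0.984
  outer loop
   vertex 2.0 0.7 0.7
   vertex 0.8 2.2 0.8
   vertex 2.4 3.1 1.1
  endloop
 endfacet
 facet normal 0.794 0.608 -0.009
  outer loop
   vertex 1.8 3.9 2.2
   vertex 3.5 1.7 3.4
   vertex 2.4 3.1 1.1
  endloop
 endfacet
 facet normal -0.271 0.702 -0.659
  outer loop
   vertex 1.8 3.9 2.2
   vertex 2.4 3.1 1.1
   vertex 0.8 2.2 0.8
  endloop
 endfacet
 facet normal -0.038 0.203 0.978
  outer loop
   vertex 2.1 2.4 3.2
   vertex 1.7 0.4 3.6
   vertex 3.5 1.7 3.4
  endloop
 endfacet
 facet normal 0.170 0.570 0.804
  outer loop
   vertex 2.1 2.4 3.2
   vertex 3.5 1.7 3.4
   vertex 1.8 3.9 2.2
  endloop
 endfacet
 facet normal -0.635 0.678 -0.370
  outer loop
   vertex 0.8 2.8 1.9
   vertex 1.8 3.9 2.2
   vertex 0.8 2.2 0.8
  endloop
 endfacet
 facet normal -0.965 -0.230 0.125
  outer loop
   vertex 0.8 2.8 1.9
   vertex 0.8 2.2 0.8
   vertex 1.3 0.1 0.8
  endloop
 endfacet
 facet normal -0.956 -0.243 0.163
  outer loop
   vertex 0.8 2.8 1.9
   vertex 1.3 0.1 0.8
   vertex 1.7 0.4 3.6
  endloop
 endfacet
 facet normal -0.637 0.272 0.721
  outer loop
   vertex 0.8 2.8 1.9
   vertex 1.7 0.4 3.6
   vertex 2.1 2.4 3.2
  endloop
 endfacet
 facet normal -0.604 0.355 0.713
  outer loop
   vertex 0.8 2.8 1.9
   vertex 2.1 2.4 3.2
   vertex 1.8 3.9 2.2
  endloop
 endfacet
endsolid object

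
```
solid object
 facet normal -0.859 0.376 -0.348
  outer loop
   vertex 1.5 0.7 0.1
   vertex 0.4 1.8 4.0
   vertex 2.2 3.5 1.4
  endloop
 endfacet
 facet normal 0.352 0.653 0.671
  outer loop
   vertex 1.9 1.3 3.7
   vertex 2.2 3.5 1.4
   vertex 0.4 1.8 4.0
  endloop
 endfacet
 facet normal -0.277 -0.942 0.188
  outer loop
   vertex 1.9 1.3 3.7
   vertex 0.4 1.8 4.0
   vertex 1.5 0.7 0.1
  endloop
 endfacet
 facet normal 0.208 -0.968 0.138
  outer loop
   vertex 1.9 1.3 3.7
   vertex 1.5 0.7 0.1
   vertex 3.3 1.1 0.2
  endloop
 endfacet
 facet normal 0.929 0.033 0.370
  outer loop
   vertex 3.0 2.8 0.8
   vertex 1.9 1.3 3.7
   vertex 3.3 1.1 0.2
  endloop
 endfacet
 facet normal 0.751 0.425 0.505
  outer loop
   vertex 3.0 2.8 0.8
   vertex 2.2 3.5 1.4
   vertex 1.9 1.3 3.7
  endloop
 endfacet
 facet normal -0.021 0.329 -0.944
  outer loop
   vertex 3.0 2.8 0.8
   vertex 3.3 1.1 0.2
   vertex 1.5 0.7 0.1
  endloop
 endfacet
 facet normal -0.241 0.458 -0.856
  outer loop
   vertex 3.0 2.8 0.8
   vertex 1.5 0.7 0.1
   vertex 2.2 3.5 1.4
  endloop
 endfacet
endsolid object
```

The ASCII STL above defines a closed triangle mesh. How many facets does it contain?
8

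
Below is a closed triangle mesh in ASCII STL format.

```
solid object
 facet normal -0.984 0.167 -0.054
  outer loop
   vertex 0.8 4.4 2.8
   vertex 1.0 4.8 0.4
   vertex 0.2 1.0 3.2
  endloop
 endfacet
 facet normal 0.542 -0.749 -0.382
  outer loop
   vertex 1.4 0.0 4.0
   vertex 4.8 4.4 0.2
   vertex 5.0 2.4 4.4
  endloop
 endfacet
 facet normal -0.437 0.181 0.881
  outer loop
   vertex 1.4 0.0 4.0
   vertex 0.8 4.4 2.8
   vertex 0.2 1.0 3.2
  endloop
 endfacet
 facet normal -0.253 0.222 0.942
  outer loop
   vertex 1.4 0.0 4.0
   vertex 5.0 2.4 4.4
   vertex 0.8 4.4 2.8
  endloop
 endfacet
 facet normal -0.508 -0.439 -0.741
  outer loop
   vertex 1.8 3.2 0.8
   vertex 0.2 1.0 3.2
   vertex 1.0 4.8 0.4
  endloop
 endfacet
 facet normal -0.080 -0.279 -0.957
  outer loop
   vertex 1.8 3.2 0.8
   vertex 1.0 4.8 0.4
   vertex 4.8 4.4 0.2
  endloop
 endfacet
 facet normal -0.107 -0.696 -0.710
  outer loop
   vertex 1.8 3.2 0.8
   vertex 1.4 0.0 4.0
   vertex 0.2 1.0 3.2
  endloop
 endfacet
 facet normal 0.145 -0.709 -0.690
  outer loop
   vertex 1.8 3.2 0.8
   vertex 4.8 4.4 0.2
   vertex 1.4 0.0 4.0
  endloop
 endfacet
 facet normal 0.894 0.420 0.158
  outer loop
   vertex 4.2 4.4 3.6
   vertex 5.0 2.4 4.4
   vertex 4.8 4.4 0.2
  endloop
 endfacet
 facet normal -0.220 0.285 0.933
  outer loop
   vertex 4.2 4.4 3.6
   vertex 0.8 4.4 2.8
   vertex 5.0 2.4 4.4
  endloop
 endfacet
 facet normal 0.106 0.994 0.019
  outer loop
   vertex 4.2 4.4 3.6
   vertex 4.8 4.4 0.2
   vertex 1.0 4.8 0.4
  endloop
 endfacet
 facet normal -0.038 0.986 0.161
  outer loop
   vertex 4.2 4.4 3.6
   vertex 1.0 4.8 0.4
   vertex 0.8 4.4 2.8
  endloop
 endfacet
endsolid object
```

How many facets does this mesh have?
12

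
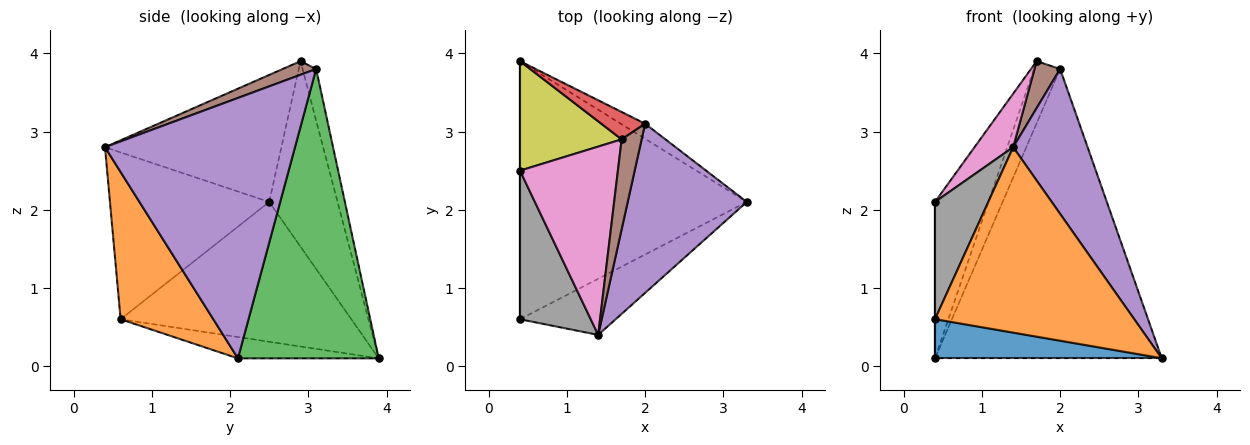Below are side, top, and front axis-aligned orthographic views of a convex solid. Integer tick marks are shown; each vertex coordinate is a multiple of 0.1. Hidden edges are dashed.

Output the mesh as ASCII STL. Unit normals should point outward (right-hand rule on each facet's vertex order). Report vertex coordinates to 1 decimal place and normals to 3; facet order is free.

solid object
 facet normal -0.093 -0.149 -0.984
  outer loop
   vertex 0.4 0.6 0.6
   vertex 0.4 3.9 0.1
   vertex 3.3 2.1 0.1
  endloop
 endfacet
 facet normal 0.407 -0.874 -0.264
  outer loop
   vertex 0.4 0.6 0.6
   vertex 3.3 2.1 0.1
   vertex 1.4 0.4 2.8
  endloop
 endfacet
 facet normal 0.527 0.849 -0.044
  outer loop
   vertex 2.0 3.1 3.8
   vertex 3.3 2.1 0.1
   vertex 0.4 3.9 0.1
  endloop
 endfacet
 facet normal -0.429 0.826 0.364
  outer loop
   vertex 2.0 3.1 3.8
   vertex 0.4 3.9 0.1
   vertex 1.7 2.9 3.9
  endloop
 endfacet
 facet normal 0.857 -0.335 0.392
  outer loop
   vertex 2.0 3.1 3.8
   vertex 1.4 0.4 2.8
   vertex 3.3 2.1 0.1
  endloop
 endfacet
 facet normal 0.517 -0.396 0.759
  outer loop
   vertex 2.0 3.1 3.8
   vertex 1.7 2.9 3.9
   vertex 1.4 0.4 2.8
  endloop
 endfacet
 facet normal -0.780 -0.171 0.602
  outer loop
   vertex 0.4 2.5 2.1
   vertex 1.4 0.4 2.8
   vertex 1.7 2.9 3.9
  endloop
 endfacet
 facet normal -0.880 -0.295 0.373
  outer loop
   vertex 0.4 2.5 2.1
   vertex 0.4 0.6 0.6
   vertex 1.4 0.4 2.8
  endloop
 endfacet
 facet normal -0.723 0.566 0.396
  outer loop
   vertex 0.4 2.5 2.1
   vertex 1.7 2.9 3.9
   vertex 0.4 3.9 0.1
  endloop
 endfacet
 facet normal -1.000 0.000 0.000
  outer loop
   vertex 0.4 2.5 2.1
   vertex 0.4 3.9 0.1
   vertex 0.4 0.6 0.6
  endloop
 endfacet
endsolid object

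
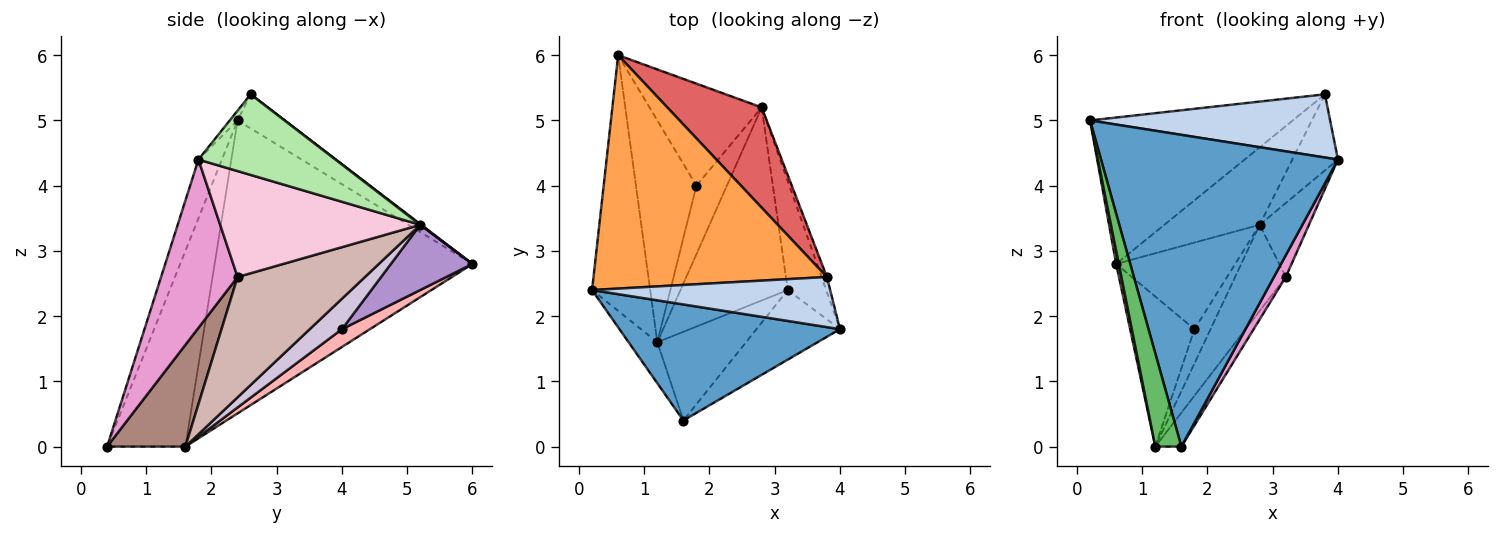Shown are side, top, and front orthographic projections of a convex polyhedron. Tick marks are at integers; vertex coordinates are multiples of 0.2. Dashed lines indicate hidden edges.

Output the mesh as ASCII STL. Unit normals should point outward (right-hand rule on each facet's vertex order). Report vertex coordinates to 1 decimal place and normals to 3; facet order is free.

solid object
 facet normal -0.092 -0.933 0.347
  outer loop
   vertex 1.6 0.4 0.0
   vertex 4.0 1.8 4.4
   vertex 0.2 2.4 5.0
  endloop
 endfacet
 facet normal -0.026 -0.783 0.621
  outer loop
   vertex 3.8 2.6 5.4
   vertex 0.2 2.4 5.0
   vertex 4.0 1.8 4.4
  endloop
 endfacet
 facet normal -0.123 0.527 0.841
  outer loop
   vertex 3.8 2.6 5.4
   vertex 0.6 6.0 2.8
   vertex 0.2 2.4 5.0
  endloop
 endfacet
 facet normal -0.981 -0.010 -0.195
  outer loop
   vertex 1.2 1.6 0.0
   vertex 0.2 2.4 5.0
   vertex 0.6 6.0 2.8
  endloop
 endfacet
 facet normal -0.940 -0.313 -0.138
  outer loop
   vertex 1.2 1.6 0.0
   vertex 1.6 0.4 0.0
   vertex 0.2 2.4 5.0
  endloop
 endfacet
 facet normal 0.947 0.316 -0.063
  outer loop
   vertex 2.8 5.2 3.4
   vertex 3.8 2.6 5.4
   vertex 4.0 1.8 4.4
  endloop
 endfacet
 facet normal 0.006 0.611 0.791
  outer loop
   vertex 2.8 5.2 3.4
   vertex 0.6 6.0 2.8
   vertex 3.8 2.6 5.4
  endloop
 endfacet
 facet normal 0.237 0.544 -0.805
  outer loop
   vertex 1.8 4.0 1.8
   vertex 1.2 1.6 0.0
   vertex 0.6 6.0 2.8
  endloop
 endfacet
 facet normal 0.405 0.592 -0.697
  outer loop
   vertex 1.8 4.0 1.8
   vertex 0.6 6.0 2.8
   vertex 2.8 5.2 3.4
  endloop
 endfacet
 facet normal 0.667 0.333 -0.667
  outer loop
   vertex 1.8 4.0 1.8
   vertex 2.8 5.2 3.4
   vertex 1.2 1.6 0.0
  endloop
 endfacet
 facet normal 0.731 0.244 -0.637
  outer loop
   vertex 3.2 2.4 2.6
   vertex 1.6 0.4 0.0
   vertex 1.2 1.6 0.0
  endloop
 endfacet
 facet normal 0.716 0.285 -0.638
  outer loop
   vertex 3.2 2.4 2.6
   vertex 1.2 1.6 0.0
   vertex 2.8 5.2 3.4
  endloop
 endfacet
 facet normal 0.887 -0.138 -0.440
  outer loop
   vertex 3.2 2.4 2.6
   vertex 4.0 1.8 4.4
   vertex 1.6 0.4 0.0
  endloop
 endfacet
 facet normal 0.916 0.226 -0.332
  outer loop
   vertex 3.2 2.4 2.6
   vertex 2.8 5.2 3.4
   vertex 4.0 1.8 4.4
  endloop
 endfacet
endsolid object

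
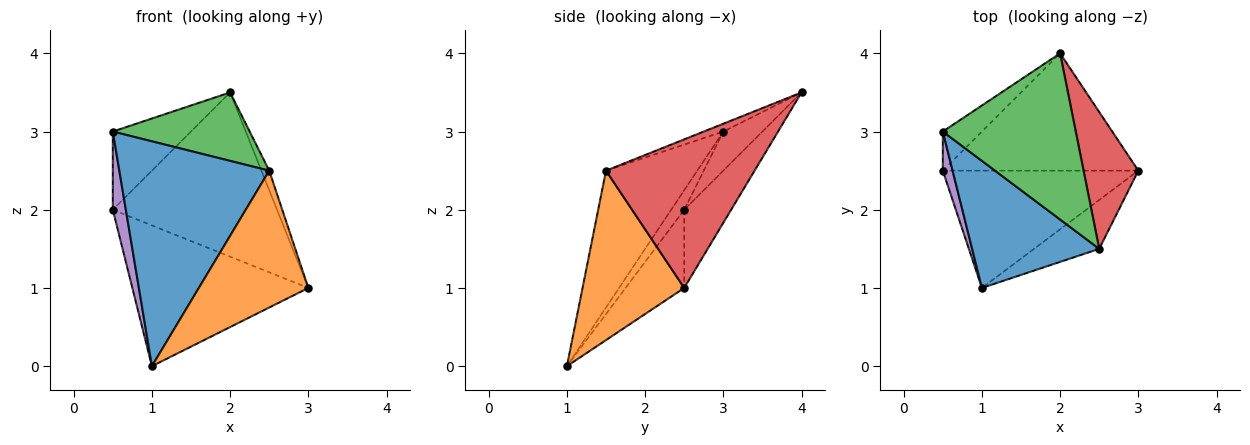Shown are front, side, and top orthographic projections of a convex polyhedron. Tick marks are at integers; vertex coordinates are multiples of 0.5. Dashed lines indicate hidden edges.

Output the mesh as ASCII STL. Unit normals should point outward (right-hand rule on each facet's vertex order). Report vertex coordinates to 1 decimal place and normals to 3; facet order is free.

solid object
 facet normal -0.468 -0.769 0.435
  outer loop
   vertex 2.5 1.5 2.5
   vertex 0.5 3.0 3.0
   vertex 1.0 1.0 0.0
  endloop
 endfacet
 facet normal 0.658 -0.709 -0.253
  outer loop
   vertex 2.5 1.5 2.5
   vertex 1.0 1.0 0.0
   vertex 3.0 2.5 1.0
  endloop
 endfacet
 facet normal -0.054 -0.380 0.923
  outer loop
   vertex 2.5 1.5 2.5
   vertex 2.0 4.0 3.5
   vertex 0.5 3.0 3.0
  endloop
 endfacet
 facet normal 0.937 0.049 0.345
  outer loop
   vertex 2.5 1.5 2.5
   vertex 3.0 2.5 1.0
   vertex 2.0 4.0 3.5
  endloop
 endfacet
 facet normal -0.667 -0.667 0.333
  outer loop
   vertex 0.5 2.5 2.0
   vertex 1.0 1.0 0.0
   vertex 0.5 3.0 3.0
  endloop
 endfacet
 facet normal -0.408 0.816 -0.408
  outer loop
   vertex 0.5 2.5 2.0
   vertex 0.5 3.0 3.0
   vertex 2.0 4.0 3.5
  endloop
 endfacet
 facet normal -0.248 0.744 -0.620
  outer loop
   vertex 0.5 2.5 2.0
   vertex 3.0 2.5 1.0
   vertex 1.0 1.0 0.0
  endloop
 endfacet
 facet normal -0.226 0.793 -0.566
  outer loop
   vertex 0.5 2.5 2.0
   vertex 2.0 4.0 3.5
   vertex 3.0 2.5 1.0
  endloop
 endfacet
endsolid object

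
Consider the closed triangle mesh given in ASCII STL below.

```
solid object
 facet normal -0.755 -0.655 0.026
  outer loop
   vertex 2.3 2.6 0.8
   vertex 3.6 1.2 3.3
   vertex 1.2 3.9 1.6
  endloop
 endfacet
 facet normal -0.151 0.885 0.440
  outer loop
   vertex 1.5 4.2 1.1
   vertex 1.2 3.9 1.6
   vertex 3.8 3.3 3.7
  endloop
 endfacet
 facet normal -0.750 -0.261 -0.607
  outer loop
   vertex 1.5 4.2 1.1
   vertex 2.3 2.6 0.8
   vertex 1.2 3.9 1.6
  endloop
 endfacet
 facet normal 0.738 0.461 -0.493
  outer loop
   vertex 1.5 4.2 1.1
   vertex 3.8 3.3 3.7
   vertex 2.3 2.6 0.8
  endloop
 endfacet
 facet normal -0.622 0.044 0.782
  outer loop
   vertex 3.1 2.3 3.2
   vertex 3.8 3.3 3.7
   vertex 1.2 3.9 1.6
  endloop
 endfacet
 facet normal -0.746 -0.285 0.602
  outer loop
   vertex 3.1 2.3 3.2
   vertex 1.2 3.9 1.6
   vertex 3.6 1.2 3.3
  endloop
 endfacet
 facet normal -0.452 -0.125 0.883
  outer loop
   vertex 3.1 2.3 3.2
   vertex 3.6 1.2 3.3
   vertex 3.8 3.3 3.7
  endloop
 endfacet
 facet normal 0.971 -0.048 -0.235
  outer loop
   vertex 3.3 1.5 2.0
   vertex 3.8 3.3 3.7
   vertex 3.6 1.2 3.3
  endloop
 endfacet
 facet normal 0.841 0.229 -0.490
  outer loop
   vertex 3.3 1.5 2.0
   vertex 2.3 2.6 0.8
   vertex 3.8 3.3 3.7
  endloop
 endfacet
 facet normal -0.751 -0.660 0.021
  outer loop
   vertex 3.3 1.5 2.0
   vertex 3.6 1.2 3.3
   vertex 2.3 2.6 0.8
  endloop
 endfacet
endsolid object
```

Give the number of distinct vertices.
7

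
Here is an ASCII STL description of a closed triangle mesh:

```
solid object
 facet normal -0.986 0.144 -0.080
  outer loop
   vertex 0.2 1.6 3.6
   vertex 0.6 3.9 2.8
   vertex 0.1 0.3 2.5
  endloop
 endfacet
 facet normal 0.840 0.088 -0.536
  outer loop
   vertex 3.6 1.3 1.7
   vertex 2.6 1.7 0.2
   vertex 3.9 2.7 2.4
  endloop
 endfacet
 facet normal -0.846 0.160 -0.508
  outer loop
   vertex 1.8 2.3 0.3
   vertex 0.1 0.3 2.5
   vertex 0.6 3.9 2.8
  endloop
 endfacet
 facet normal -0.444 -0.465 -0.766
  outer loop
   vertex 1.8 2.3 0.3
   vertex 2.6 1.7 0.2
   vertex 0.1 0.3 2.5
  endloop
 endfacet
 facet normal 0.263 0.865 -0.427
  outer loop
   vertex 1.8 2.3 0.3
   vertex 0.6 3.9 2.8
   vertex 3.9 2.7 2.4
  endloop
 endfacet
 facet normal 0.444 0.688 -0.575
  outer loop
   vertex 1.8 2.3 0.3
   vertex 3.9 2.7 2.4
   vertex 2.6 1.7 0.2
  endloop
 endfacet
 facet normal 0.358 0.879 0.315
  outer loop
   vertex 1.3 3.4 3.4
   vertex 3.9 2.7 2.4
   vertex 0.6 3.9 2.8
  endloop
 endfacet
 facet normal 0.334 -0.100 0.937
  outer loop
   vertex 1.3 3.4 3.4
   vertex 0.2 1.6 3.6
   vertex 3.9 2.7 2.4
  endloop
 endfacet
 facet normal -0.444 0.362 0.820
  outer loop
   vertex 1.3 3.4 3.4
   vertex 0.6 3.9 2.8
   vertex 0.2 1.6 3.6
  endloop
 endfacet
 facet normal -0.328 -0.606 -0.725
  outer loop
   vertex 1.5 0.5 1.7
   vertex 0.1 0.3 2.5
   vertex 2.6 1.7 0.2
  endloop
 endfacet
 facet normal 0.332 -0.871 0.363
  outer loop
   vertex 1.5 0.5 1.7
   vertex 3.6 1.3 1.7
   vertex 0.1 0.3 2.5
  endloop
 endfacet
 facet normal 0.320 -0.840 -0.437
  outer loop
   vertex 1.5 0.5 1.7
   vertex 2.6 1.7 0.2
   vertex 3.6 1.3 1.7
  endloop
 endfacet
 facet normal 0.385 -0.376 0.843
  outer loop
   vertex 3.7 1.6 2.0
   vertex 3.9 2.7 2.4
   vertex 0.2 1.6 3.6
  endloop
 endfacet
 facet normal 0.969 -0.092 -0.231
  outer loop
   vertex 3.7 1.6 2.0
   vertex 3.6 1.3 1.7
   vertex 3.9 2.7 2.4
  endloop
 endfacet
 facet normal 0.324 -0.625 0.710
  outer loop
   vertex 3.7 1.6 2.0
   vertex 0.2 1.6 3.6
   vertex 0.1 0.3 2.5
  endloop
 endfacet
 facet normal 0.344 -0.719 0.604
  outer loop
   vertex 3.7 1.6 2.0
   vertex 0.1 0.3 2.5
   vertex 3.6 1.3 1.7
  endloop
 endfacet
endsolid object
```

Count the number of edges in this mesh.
24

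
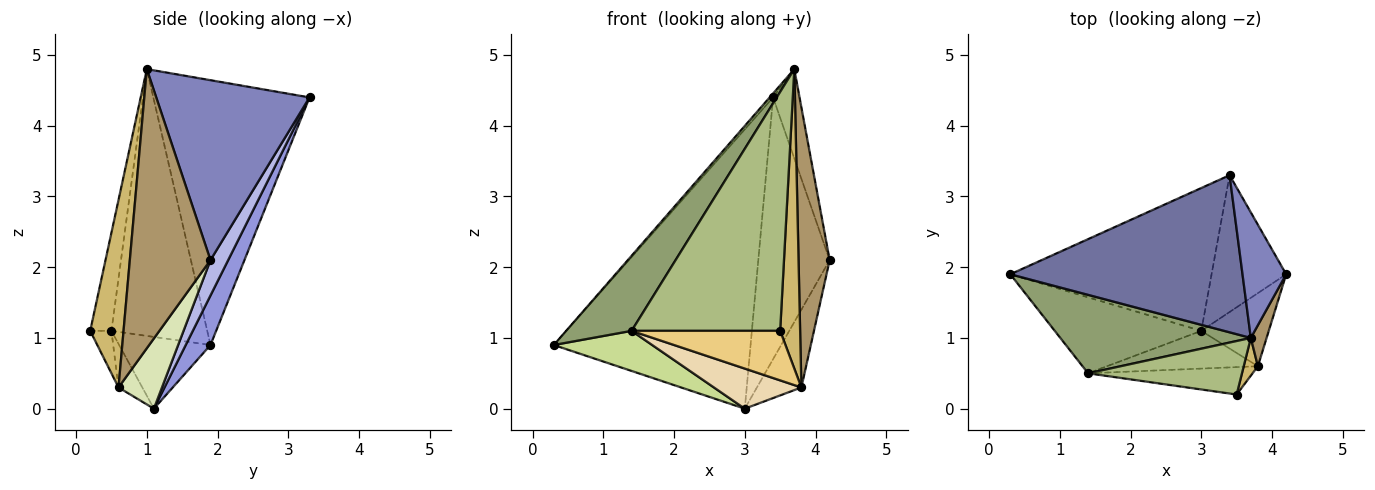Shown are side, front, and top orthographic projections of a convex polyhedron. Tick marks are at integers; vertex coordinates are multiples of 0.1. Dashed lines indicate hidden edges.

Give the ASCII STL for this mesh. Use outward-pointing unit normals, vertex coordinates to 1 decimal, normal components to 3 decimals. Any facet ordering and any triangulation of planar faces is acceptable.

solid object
 facet normal -0.752 0.017 0.659
  outer loop
   vertex 3.4 3.3 4.4
   vertex 0.3 1.9 0.9
   vertex 3.7 1.0 4.8
  endloop
 endfacet
 facet normal 0.958 0.165 0.233
  outer loop
   vertex 3.4 3.3 4.4
   vertex 3.7 1.0 4.8
   vertex 4.2 1.9 2.1
  endloop
 endfacet
 facet normal 0.111 0.885 -0.453
  outer loop
   vertex 3.0 1.1 0.0
   vertex 0.3 1.9 0.9
   vertex 3.4 3.3 4.4
  endloop
 endfacet
 facet normal 0.214 0.866 -0.452
  outer loop
   vertex 3.0 1.1 0.0
   vertex 3.4 3.3 4.4
   vertex 4.2 1.9 2.1
  endloop
 endfacet
 facet normal -0.711 -0.486 0.508
  outer loop
   vertex 1.4 0.5 1.1
   vertex 3.7 1.0 4.8
   vertex 0.3 1.9 0.9
  endloop
 endfacet
 facet normal -0.138 -0.966 0.216
  outer loop
   vertex 1.4 0.5 1.1
   vertex 3.5 0.2 1.1
   vertex 3.7 1.0 4.8
  endloop
 endfacet
 facet normal -0.397 -0.428 -0.812
  outer loop
   vertex 1.4 0.5 1.1
   vertex 0.3 1.9 0.9
   vertex 3.0 1.1 0.0
  endloop
 endfacet
 facet normal 0.580 0.594 -0.558
  outer loop
   vertex 3.8 0.6 0.3
   vertex 3.0 1.1 0.0
   vertex 4.2 1.9 2.1
  endloop
 endfacet
 facet normal 0.932 -0.360 0.053
  outer loop
   vertex 3.8 0.6 0.3
   vertex 4.2 1.9 2.1
   vertex 3.7 1.0 4.8
  endloop
 endfacet
 facet normal 0.856 -0.513 0.065
  outer loop
   vertex 3.8 0.6 0.3
   vertex 3.7 1.0 4.8
   vertex 3.5 0.2 1.1
  endloop
 endfacet
 facet normal -0.124 -0.868 -0.481
  outer loop
   vertex 3.8 0.6 0.3
   vertex 3.5 0.2 1.1
   vertex 1.4 0.5 1.1
  endloop
 endfacet
 facet normal -0.194 -0.714 -0.672
  outer loop
   vertex 3.8 0.6 0.3
   vertex 1.4 0.5 1.1
   vertex 3.0 1.1 0.0
  endloop
 endfacet
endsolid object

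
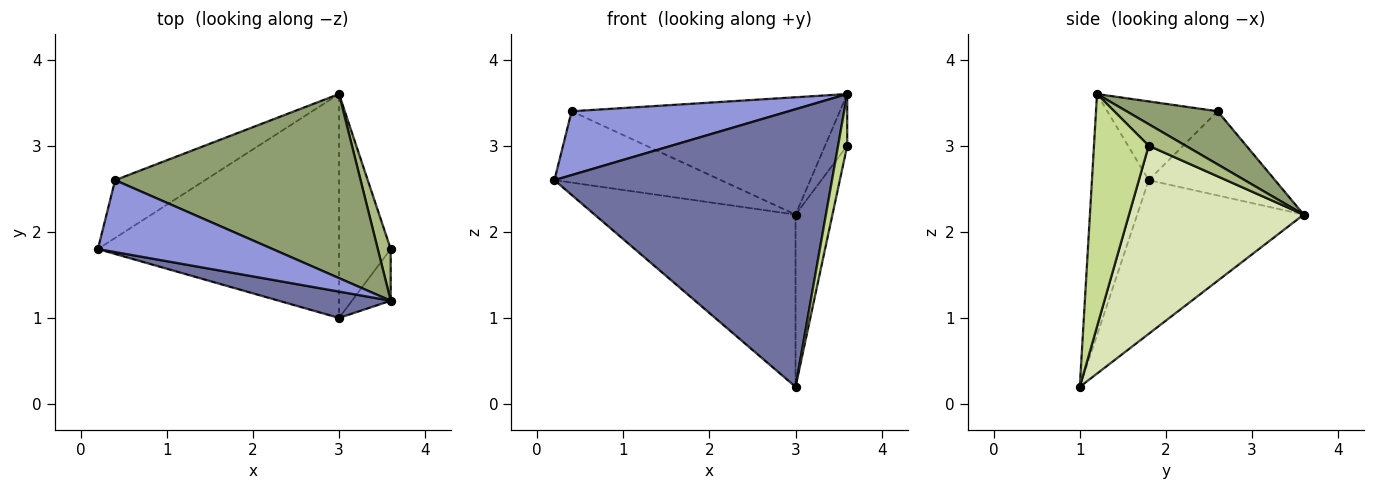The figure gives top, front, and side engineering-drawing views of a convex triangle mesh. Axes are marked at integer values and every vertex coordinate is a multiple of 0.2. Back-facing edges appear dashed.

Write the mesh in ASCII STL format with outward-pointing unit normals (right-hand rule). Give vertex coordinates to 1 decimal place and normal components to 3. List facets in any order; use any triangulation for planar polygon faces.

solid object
 facet normal -0.199 -0.976 0.093
  outer loop
   vertex 3.0 1.0 0.2
   vertex 3.6 1.2 3.6
   vertex 0.2 1.8 2.6
  endloop
 endfacet
 facet normal -0.451 0.544 -0.707
  outer loop
   vertex 3.0 1.0 0.2
   vertex 0.2 1.8 2.6
   vertex 3.0 3.6 2.2
  endloop
 endfacet
 facet normal -0.319 -0.629 0.709
  outer loop
   vertex 0.4 2.6 3.4
   vertex 0.2 1.8 2.6
   vertex 3.6 1.2 3.6
  endloop
 endfacet
 facet normal -0.508 0.669 -0.542
  outer loop
   vertex 0.4 2.6 3.4
   vertex 3.0 3.6 2.2
   vertex 0.2 1.8 2.6
  endloop
 endfacet
 facet normal 0.179 0.529 0.830
  outer loop
   vertex 0.4 2.6 3.4
   vertex 3.6 1.2 3.6
   vertex 3.0 3.6 2.2
  endloop
 endfacet
 facet normal 0.762 0.457 0.457
  outer loop
   vertex 3.6 1.8 3.0
   vertex 3.0 3.6 2.2
   vertex 3.6 1.2 3.6
  endloop
 endfacet
 facet normal 0.973 -0.162 -0.162
  outer loop
   vertex 3.6 1.8 3.0
   vertex 3.6 1.2 3.6
   vertex 3.0 1.0 0.2
  endloop
 endfacet
 facet normal 0.945 0.200 -0.260
  outer loop
   vertex 3.6 1.8 3.0
   vertex 3.0 1.0 0.2
   vertex 3.0 3.6 2.2
  endloop
 endfacet
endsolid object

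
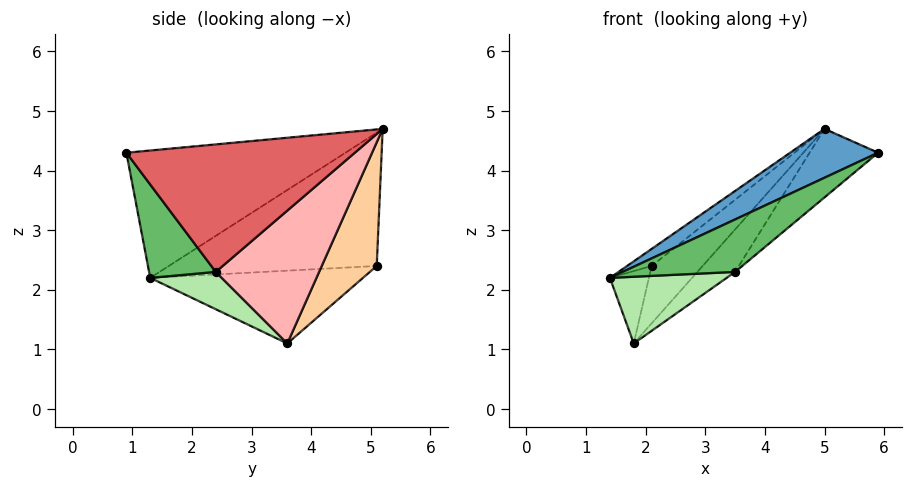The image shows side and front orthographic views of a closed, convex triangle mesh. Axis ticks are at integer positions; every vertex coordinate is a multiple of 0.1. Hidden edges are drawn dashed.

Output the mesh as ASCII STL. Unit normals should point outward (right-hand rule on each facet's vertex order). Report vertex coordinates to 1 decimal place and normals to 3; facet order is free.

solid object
 facet normal -0.429 -0.172 0.887
  outer loop
   vertex 5.0 5.2 4.7
   vertex 1.4 1.3 2.2
   vertex 5.9 0.9 4.3
  endloop
 endfacet
 facet normal -0.621 0.073 0.780
  outer loop
   vertex 2.1 5.1 2.4
   vertex 1.4 1.3 2.2
   vertex 5.0 5.2 4.7
  endloop
 endfacet
 facet normal -0.983 0.180 0.019
  outer loop
   vertex 2.1 5.1 2.4
   vertex 1.8 3.6 1.1
   vertex 1.4 1.3 2.2
  endloop
 endfacet
 facet normal 0.530 0.492 -0.690
  outer loop
   vertex 2.1 5.1 2.4
   vertex 5.0 5.2 4.7
   vertex 1.8 3.6 1.1
  endloop
 endfacet
 facet normal 0.318 -0.535 -0.783
  outer loop
   vertex 3.5 2.4 2.3
   vertex 5.9 0.9 4.3
   vertex 1.4 1.3 2.2
  endloop
 endfacet
 facet normal 0.278 -0.453 -0.847
  outer loop
   vertex 3.5 2.4 2.3
   vertex 1.4 1.3 2.2
   vertex 1.8 3.6 1.1
  endloop
 endfacet
 facet normal 0.700 0.210 -0.683
  outer loop
   vertex 3.5 2.4 2.3
   vertex 5.0 5.2 4.7
   vertex 5.9 0.9 4.3
  endloop
 endfacet
 facet normal 0.668 0.244 -0.703
  outer loop
   vertex 3.5 2.4 2.3
   vertex 1.8 3.6 1.1
   vertex 5.0 5.2 4.7
  endloop
 endfacet
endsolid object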